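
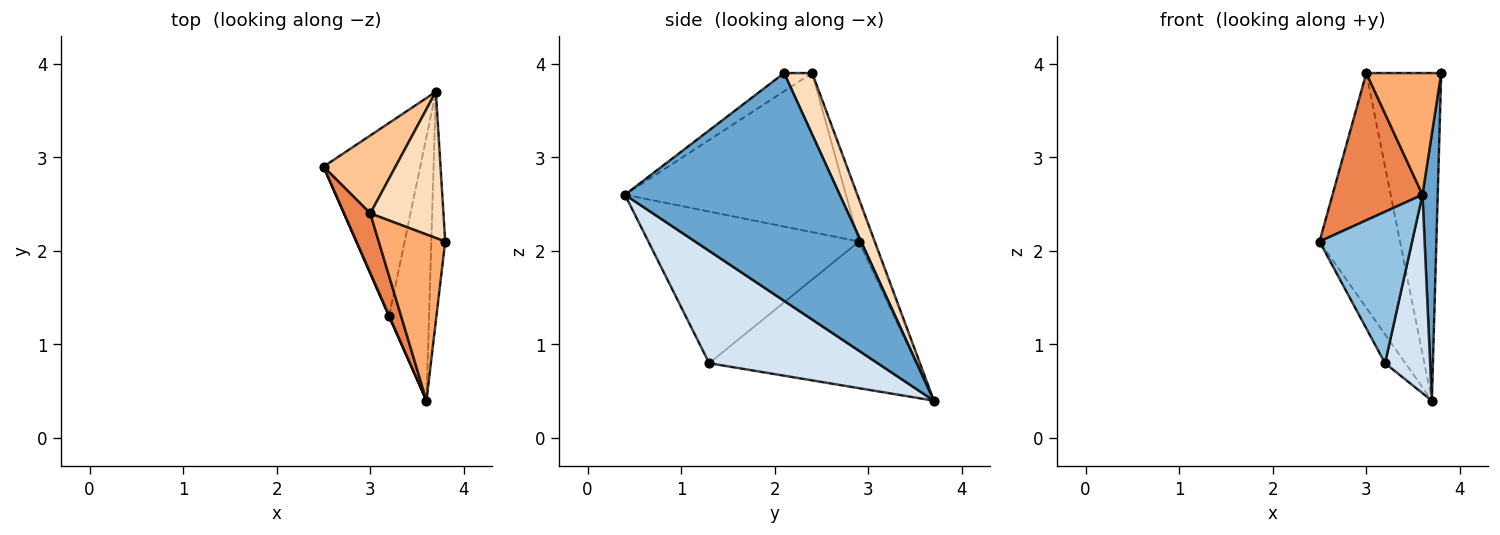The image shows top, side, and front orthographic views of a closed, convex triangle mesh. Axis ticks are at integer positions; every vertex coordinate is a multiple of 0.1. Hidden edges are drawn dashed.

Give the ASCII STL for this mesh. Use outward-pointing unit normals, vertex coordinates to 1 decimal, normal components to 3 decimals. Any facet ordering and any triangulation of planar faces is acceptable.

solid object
 facet normal 0.996 -0.071 -0.061
  outer loop
   vertex 3.7 3.7 0.4
   vertex 3.8 2.1 3.9
   vertex 3.6 0.4 2.6
  endloop
 endfacet
 facet normal -0.915 -0.402 0.002
  outer loop
   vertex 3.2 1.3 0.8
   vertex 3.6 0.4 2.6
   vertex 2.5 2.9 2.1
  endloop
 endfacet
 facet normal -0.832 0.082 -0.549
  outer loop
   vertex 3.2 1.3 0.8
   vertex 2.5 2.9 2.1
   vertex 3.7 3.7 0.4
  endloop
 endfacet
 facet normal 0.913 -0.245 -0.325
  outer loop
   vertex 3.2 1.3 0.8
   vertex 3.7 3.7 0.4
   vertex 3.6 0.4 2.6
  endloop
 endfacet
 facet normal -0.916 -0.373 0.151
  outer loop
   vertex 3.0 2.4 3.9
   vertex 2.5 2.9 2.1
   vertex 3.6 0.4 2.6
  endloop
 endfacet
 facet normal -0.216 -0.577 0.788
  outer loop
   vertex 3.0 2.4 3.9
   vertex 3.6 0.4 2.6
   vertex 3.8 2.1 3.9
  endloop
 endfacet
 facet normal -0.183 0.933 0.310
  outer loop
   vertex 3.0 2.4 3.9
   vertex 3.7 3.7 0.4
   vertex 2.5 2.9 2.1
  endloop
 endfacet
 facet normal 0.324 0.864 0.386
  outer loop
   vertex 3.0 2.4 3.9
   vertex 3.8 2.1 3.9
   vertex 3.7 3.7 0.4
  endloop
 endfacet
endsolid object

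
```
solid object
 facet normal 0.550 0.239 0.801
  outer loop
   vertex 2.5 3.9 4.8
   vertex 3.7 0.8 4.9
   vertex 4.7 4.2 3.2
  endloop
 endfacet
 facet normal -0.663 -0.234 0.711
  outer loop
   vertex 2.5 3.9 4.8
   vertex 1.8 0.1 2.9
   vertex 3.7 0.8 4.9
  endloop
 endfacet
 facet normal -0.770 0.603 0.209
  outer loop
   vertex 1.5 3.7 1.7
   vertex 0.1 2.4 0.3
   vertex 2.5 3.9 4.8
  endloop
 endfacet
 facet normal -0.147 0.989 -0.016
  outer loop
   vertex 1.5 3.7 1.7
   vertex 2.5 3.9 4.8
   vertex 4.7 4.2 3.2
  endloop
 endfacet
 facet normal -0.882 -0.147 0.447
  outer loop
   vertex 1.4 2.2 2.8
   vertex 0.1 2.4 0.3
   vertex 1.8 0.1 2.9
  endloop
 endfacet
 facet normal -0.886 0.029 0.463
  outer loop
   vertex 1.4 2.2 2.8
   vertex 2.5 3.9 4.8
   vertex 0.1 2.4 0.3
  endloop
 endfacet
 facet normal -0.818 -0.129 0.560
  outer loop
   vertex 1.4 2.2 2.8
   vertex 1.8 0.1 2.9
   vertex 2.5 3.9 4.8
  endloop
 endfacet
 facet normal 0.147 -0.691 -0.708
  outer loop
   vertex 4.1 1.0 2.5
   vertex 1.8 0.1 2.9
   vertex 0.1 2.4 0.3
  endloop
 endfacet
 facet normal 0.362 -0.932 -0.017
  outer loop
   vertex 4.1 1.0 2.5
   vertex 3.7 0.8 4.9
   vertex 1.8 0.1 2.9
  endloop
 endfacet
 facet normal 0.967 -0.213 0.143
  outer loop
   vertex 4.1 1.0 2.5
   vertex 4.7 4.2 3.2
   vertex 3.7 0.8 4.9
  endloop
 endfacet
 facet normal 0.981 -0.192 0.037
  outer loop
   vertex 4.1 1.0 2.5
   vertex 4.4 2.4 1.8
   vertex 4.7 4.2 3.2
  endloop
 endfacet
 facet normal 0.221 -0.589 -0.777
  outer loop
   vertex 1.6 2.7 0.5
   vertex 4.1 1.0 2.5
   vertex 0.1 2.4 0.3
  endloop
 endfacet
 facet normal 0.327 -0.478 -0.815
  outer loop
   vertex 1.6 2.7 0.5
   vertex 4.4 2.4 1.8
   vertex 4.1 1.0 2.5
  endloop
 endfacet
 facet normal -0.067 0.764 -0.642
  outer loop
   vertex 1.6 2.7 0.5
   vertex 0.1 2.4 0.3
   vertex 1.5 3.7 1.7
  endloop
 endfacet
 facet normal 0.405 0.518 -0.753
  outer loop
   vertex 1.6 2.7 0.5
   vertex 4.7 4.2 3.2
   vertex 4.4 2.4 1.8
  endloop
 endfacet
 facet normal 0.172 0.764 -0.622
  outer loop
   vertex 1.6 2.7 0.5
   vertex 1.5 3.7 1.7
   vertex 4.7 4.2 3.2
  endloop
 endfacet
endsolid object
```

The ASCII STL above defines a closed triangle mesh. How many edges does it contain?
24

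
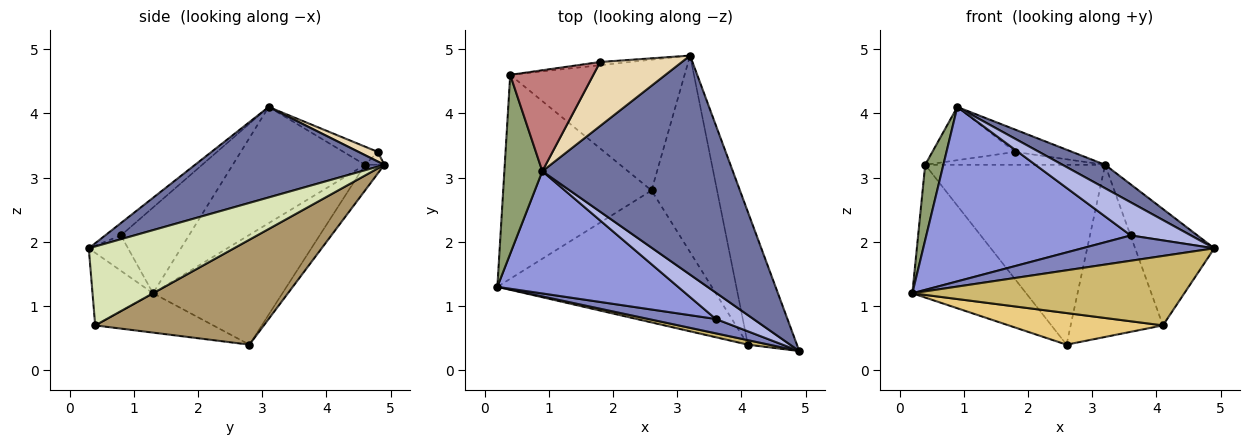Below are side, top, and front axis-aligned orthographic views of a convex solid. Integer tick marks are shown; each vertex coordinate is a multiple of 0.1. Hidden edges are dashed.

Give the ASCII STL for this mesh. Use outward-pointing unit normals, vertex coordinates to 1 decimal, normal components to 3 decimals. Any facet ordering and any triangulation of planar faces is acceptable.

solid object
 facet normal 0.427 -0.096 0.899
  outer loop
   vertex 0.9 3.1 4.1
   vertex 4.9 0.3 1.9
   vertex 3.2 4.9 3.2
  endloop
 endfacet
 facet normal -0.250 -0.842 0.478
  outer loop
   vertex 3.6 0.8 2.1
   vertex 0.2 1.3 1.2
   vertex 4.9 0.3 1.9
  endloop
 endfacet
 facet normal -0.263 -0.790 0.554
  outer loop
   vertex 3.6 0.8 2.1
   vertex 0.9 3.1 4.1
   vertex 0.2 1.3 1.2
  endloop
 endfacet
 facet normal -0.201 -0.766 0.610
  outer loop
   vertex 3.6 0.8 2.1
   vertex 4.9 0.3 1.9
   vertex 0.9 3.1 4.1
  endloop
 endfacet
 facet normal -0.943 -0.129 0.308
  outer loop
   vertex 0.4 4.6 3.2
   vertex 0.2 1.3 1.2
   vertex 0.9 3.1 4.1
  endloop
 endfacet
 facet normal -0.527 0.464 -0.712
  outer loop
   vertex 0.4 4.6 3.2
   vertex 2.6 2.8 0.4
   vertex 0.2 1.3 1.2
  endloop
 endfacet
 facet normal -0.086 0.806 -0.586
  outer loop
   vertex 0.4 4.6 3.2
   vertex 3.2 4.9 3.2
   vertex 2.6 2.8 0.4
  endloop
 endfacet
 facet normal 0.771 0.420 -0.479
  outer loop
   vertex 4.1 0.4 0.7
   vertex 3.2 4.9 3.2
   vertex 4.9 0.3 1.9
  endloop
 endfacet
 facet normal 0.769 0.421 -0.481
  outer loop
   vertex 4.1 0.4 0.7
   vertex 2.6 2.8 0.4
   vertex 3.2 4.9 3.2
  endloop
 endfacet
 facet normal -0.217 -0.974 0.063
  outer loop
   vertex 4.1 0.4 0.7
   vertex 4.9 0.3 1.9
   vertex 0.2 1.3 1.2
  endloop
 endfacet
 facet normal -0.176 -0.229 -0.957
  outer loop
   vertex 4.1 0.4 0.7
   vertex 0.2 1.3 1.2
   vertex 2.6 2.8 0.4
  endloop
 endfacet
 facet normal 0.111 0.328 0.938
  outer loop
   vertex 1.8 4.8 3.4
   vertex 0.9 3.1 4.1
   vertex 3.2 4.9 3.2
  endloop
 endfacet
 facet normal -0.103 0.965 -0.241
  outer loop
   vertex 1.8 4.8 3.4
   vertex 3.2 4.9 3.2
   vertex 0.4 4.6 3.2
  endloop
 endfacet
 facet normal -0.189 0.458 0.869
  outer loop
   vertex 1.8 4.8 3.4
   vertex 0.4 4.6 3.2
   vertex 0.9 3.1 4.1
  endloop
 endfacet
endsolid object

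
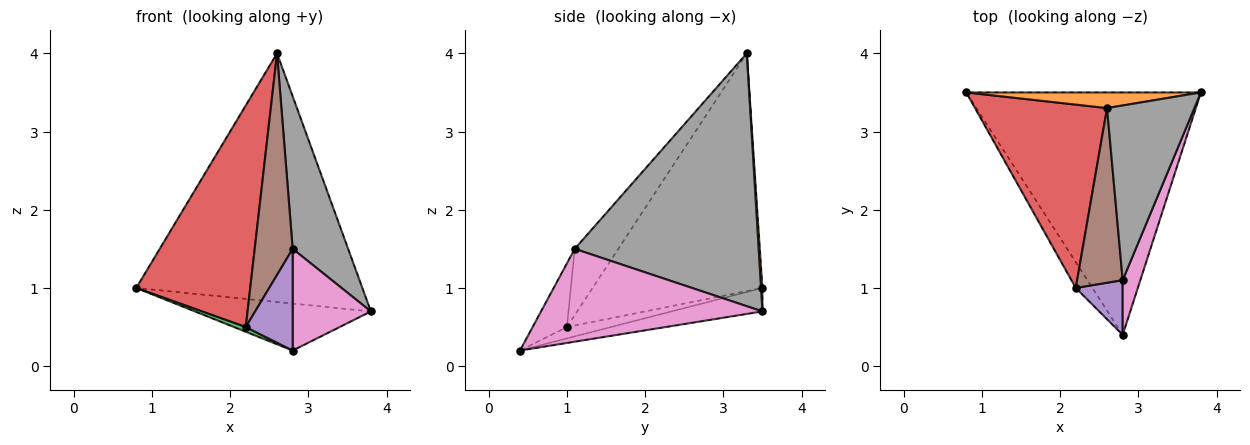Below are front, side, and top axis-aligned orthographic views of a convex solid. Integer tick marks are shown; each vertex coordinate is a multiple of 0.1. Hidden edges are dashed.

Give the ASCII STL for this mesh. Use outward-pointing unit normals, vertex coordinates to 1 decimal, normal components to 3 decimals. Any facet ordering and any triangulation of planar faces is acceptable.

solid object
 facet normal -0.098 0.189 -0.977
  outer loop
   vertex 2.8 0.4 0.2
   vertex 0.8 3.5 1.0
   vertex 3.8 3.5 0.7
  endloop
 endfacet
 facet normal 0.006 0.998 0.063
  outer loop
   vertex 2.6 3.3 4.0
   vertex 3.8 3.5 0.7
   vertex 0.8 3.5 1.0
  endloop
 endfacet
 facet normal -0.557 -0.149 -0.817
  outer loop
   vertex 2.2 1.0 0.5
   vertex 0.8 3.5 1.0
   vertex 2.8 0.4 0.2
  endloop
 endfacet
 facet normal -0.754 -0.506 0.419
  outer loop
   vertex 2.2 1.0 0.5
   vertex 2.6 3.3 4.0
   vertex 0.8 3.5 1.0
  endloop
 endfacet
 facet normal -0.541 -0.740 0.399
  outer loop
   vertex 2.8 1.1 1.5
   vertex 2.2 1.0 0.5
   vertex 2.8 0.4 0.2
  endloop
 endfacet
 facet normal -0.669 -0.584 0.460
  outer loop
   vertex 2.8 1.1 1.5
   vertex 2.6 3.3 4.0
   vertex 2.2 1.0 0.5
  endloop
 endfacet
 facet normal 0.928 -0.328 0.177
  outer loop
   vertex 2.8 1.1 1.5
   vertex 2.8 0.4 0.2
   vertex 3.8 3.5 0.7
  endloop
 endfacet
 facet normal 0.909 -0.274 0.314
  outer loop
   vertex 2.8 1.1 1.5
   vertex 3.8 3.5 0.7
   vertex 2.6 3.3 4.0
  endloop
 endfacet
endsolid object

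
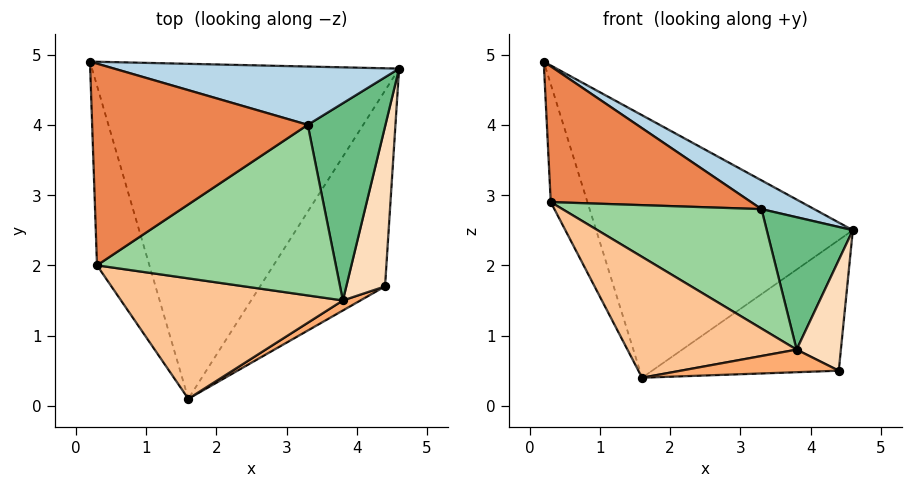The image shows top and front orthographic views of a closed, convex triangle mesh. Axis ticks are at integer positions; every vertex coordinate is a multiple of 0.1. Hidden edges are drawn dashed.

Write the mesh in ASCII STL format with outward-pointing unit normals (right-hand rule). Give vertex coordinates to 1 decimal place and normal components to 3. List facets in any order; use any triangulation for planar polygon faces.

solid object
 facet normal -0.384 0.570 -0.727
  outer loop
   vertex 1.6 0.1 0.4
   vertex 0.2 4.9 4.9
   vertex 4.6 4.8 2.5
  endloop
 endfacet
 facet normal -0.276 0.534 -0.799
  outer loop
   vertex 4.4 1.7 0.5
   vertex 1.6 0.1 0.4
   vertex 4.6 4.8 2.5
  endloop
 endfacet
 facet normal 0.432 -0.399 0.809
  outer loop
   vertex 3.3 4.0 2.8
   vertex 4.6 4.8 2.5
   vertex 0.2 4.9 4.9
  endloop
 endfacet
 facet normal -0.627 0.427 -0.651
  outer loop
   vertex 0.3 2.0 2.9
   vertex 0.2 4.9 4.9
   vertex 1.6 0.1 0.4
  endloop
 endfacet
 facet normal 0.371 -0.518 0.770
  outer loop
   vertex 0.3 2.0 2.9
   vertex 3.3 4.0 2.8
   vertex 0.2 4.9 4.9
  endloop
 endfacet
 facet normal 0.453 -0.815 0.362
  outer loop
   vertex 3.8 1.5 0.8
   vertex 1.6 0.1 0.4
   vertex 4.4 1.7 0.5
  endloop
 endfacet
 facet normal 0.307 -0.674 0.672
  outer loop
   vertex 3.8 1.5 0.8
   vertex 0.3 2.0 2.9
   vertex 1.6 0.1 0.4
  endloop
 endfacet
 facet normal 0.515 -0.488 0.705
  outer loop
   vertex 3.8 1.5 0.8
   vertex 4.4 1.7 0.5
   vertex 4.6 4.8 2.5
  endloop
 endfacet
 facet normal 0.471 -0.492 0.732
  outer loop
   vertex 3.8 1.5 0.8
   vertex 4.6 4.8 2.5
   vertex 3.3 4.0 2.8
  endloop
 endfacet
 facet normal 0.379 -0.531 0.758
  outer loop
   vertex 3.8 1.5 0.8
   vertex 3.3 4.0 2.8
   vertex 0.3 2.0 2.9
  endloop
 endfacet
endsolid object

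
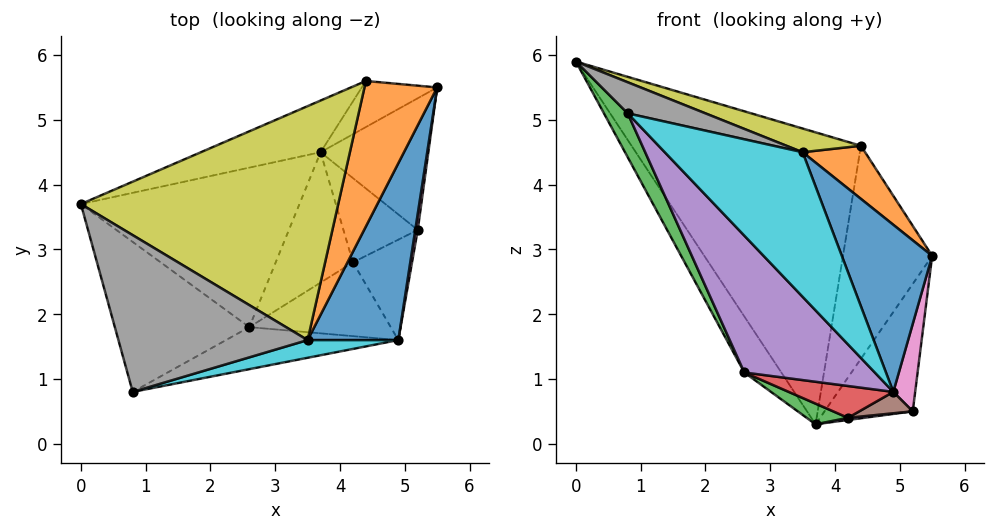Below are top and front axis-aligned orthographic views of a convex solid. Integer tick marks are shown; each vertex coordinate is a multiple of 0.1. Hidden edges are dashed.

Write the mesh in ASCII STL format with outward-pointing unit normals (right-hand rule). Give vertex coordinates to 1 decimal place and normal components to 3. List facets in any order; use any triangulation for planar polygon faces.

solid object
 facet normal -0.430 0.889 -0.157
  outer loop
   vertex 4.4 5.6 4.6
   vertex 3.7 4.5 0.3
   vertex 0.0 3.7 5.9
  endloop
 endfacet
 facet normal -0.231 0.951 -0.206
  outer loop
   vertex 4.4 5.6 4.6
   vertex 5.5 5.5 2.9
   vertex 3.7 4.5 0.3
  endloop
 endfacet
 facet normal -0.892 -0.127 -0.433
  outer loop
   vertex 2.6 1.8 1.1
   vertex 0.8 0.8 5.1
   vertex 0.0 3.7 5.9
  endloop
 endfacet
 facet normal -0.832 0.184 -0.523
  outer loop
   vertex 2.6 1.8 1.1
   vertex 0.0 3.7 5.9
   vertex 3.7 4.5 0.3
  endloop
 endfacet
 facet normal -0.121 -0.949 -0.291
  outer loop
   vertex 2.6 1.8 1.1
   vertex 4.9 1.6 0.8
   vertex 0.8 0.8 5.1
  endloop
 endfacet
 facet normal 0.546 0.582 -0.602
  outer loop
   vertex 5.2 3.3 0.5
   vertex 3.7 4.5 0.3
   vertex 5.5 5.5 2.9
  endloop
 endfacet
 facet normal 0.985 -0.168 0.031
  outer loop
   vertex 5.2 3.3 0.5
   vertex 5.5 5.5 2.9
   vertex 4.9 1.6 0.8
  endloop
 endfacet
 facet normal 0.266 -0.188 0.946
  outer loop
   vertex 3.5 1.6 4.5
   vertex 0.0 3.7 5.9
   vertex 0.8 0.8 5.1
  endloop
 endfacet
 facet normal 0.320 -0.096 0.943
  outer loop
   vertex 3.5 1.6 4.5
   vertex 4.4 5.6 4.6
   vertex 0.0 3.7 5.9
  endloop
 endfacet
 facet normal 0.306 -0.945 0.116
  outer loop
   vertex 3.5 1.6 4.5
   vertex 0.8 0.8 5.1
   vertex 4.9 1.6 0.8
  endloop
 endfacet
 facet normal 0.887 -0.317 0.336
  outer loop
   vertex 3.5 1.6 4.5
   vertex 4.9 1.6 0.8
   vertex 5.5 5.5 2.9
  endloop
 endfacet
 facet normal 0.818 -0.197 0.541
  outer loop
   vertex 3.5 1.6 4.5
   vertex 5.5 5.5 2.9
   vertex 4.4 5.6 4.6
  endloop
 endfacet
 facet normal -0.317 -0.148 -0.937
  outer loop
   vertex 4.2 2.8 0.4
   vertex 2.6 1.8 1.1
   vertex 3.7 4.5 0.3
  endloop
 endfacet
 facet normal -0.152 -0.391 -0.908
  outer loop
   vertex 4.2 2.8 0.4
   vertex 4.9 1.6 0.8
   vertex 2.6 1.8 1.1
  endloop
 endfacet
 facet normal 0.112 -0.025 -0.993
  outer loop
   vertex 4.2 2.8 0.4
   vertex 3.7 4.5 0.3
   vertex 5.2 3.3 0.5
  endloop
 endfacet
 facet normal 0.198 -0.204 -0.959
  outer loop
   vertex 4.2 2.8 0.4
   vertex 5.2 3.3 0.5
   vertex 4.9 1.6 0.8
  endloop
 endfacet
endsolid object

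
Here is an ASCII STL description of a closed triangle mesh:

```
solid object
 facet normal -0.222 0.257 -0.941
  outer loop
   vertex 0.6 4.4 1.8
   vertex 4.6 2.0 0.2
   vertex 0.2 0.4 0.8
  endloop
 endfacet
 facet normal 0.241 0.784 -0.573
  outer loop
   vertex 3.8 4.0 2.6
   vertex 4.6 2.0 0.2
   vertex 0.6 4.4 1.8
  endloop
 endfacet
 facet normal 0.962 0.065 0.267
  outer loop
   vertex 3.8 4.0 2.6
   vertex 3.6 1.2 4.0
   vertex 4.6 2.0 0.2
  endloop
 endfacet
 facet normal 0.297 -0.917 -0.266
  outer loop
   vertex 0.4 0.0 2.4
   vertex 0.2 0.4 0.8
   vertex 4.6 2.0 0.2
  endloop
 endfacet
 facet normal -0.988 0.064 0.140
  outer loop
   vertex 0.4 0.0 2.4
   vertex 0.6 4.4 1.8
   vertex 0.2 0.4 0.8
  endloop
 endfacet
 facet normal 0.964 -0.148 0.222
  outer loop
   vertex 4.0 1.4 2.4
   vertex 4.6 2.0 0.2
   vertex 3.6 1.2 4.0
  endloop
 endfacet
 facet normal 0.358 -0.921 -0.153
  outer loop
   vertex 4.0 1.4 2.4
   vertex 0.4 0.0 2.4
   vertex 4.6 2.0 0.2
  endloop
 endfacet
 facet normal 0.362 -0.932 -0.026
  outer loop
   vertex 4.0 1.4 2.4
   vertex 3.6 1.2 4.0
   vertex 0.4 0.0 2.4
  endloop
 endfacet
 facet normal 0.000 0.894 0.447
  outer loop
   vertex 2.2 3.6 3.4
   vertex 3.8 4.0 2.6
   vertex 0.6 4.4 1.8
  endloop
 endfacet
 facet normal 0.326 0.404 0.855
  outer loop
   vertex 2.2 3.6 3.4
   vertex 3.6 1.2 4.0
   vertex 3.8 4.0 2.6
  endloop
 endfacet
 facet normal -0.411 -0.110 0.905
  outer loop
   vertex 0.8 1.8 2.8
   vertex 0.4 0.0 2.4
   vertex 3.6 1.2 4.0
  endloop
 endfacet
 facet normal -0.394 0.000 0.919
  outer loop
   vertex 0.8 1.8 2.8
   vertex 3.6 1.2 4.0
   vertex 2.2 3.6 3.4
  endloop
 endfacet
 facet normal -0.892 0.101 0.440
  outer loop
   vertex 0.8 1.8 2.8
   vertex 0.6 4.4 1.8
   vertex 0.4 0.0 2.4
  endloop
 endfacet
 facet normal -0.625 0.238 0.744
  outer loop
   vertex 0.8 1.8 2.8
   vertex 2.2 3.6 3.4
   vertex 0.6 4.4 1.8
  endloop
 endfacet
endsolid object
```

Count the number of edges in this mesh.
21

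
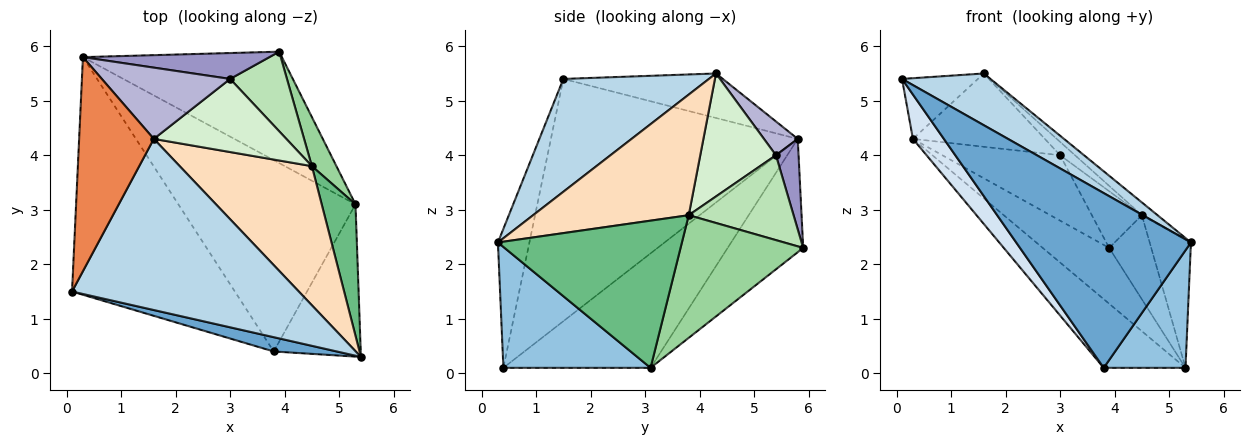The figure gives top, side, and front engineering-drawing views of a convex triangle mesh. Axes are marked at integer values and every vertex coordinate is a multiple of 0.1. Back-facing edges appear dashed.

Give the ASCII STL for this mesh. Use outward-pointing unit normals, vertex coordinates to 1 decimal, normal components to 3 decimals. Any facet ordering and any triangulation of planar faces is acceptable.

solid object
 facet normal -0.177 -0.981 0.080
  outer loop
   vertex 3.8 0.4 0.1
   vertex 5.4 0.3 2.4
   vertex 0.1 1.5 5.4
  endloop
 endfacet
 facet normal 0.740 -0.411 -0.533
  outer loop
   vertex 5.3 3.1 0.1
   vertex 5.4 0.3 2.4
   vertex 3.8 0.4 0.1
  endloop
 endfacet
 facet normal 0.430 -0.261 0.864
  outer loop
   vertex 1.6 4.3 5.5
   vertex 0.1 1.5 5.4
   vertex 5.4 0.3 2.4
  endloop
 endfacet
 facet normal -0.826 -0.104 -0.555
  outer loop
   vertex 0.3 5.8 4.3
   vertex 3.8 0.4 0.1
   vertex 0.1 1.5 5.4
  endloop
 endfacet
 facet normal -0.497 0.237 0.835
  outer loop
   vertex 0.3 5.8 4.3
   vertex 0.1 1.5 5.4
   vertex 1.6 4.3 5.5
  endloop
 endfacet
 facet normal -0.454 0.399 -0.797
  outer loop
   vertex 0.3 5.8 4.3
   vertex 3.9 5.9 2.3
   vertex 5.3 3.1 0.1
  endloop
 endfacet
 facet normal -0.520 0.289 -0.804
  outer loop
   vertex 0.3 5.8 4.3
   vertex 5.3 3.1 0.1
   vertex 3.8 0.4 0.1
  endloop
 endfacet
 facet normal 0.672 0.068 0.737
  outer loop
   vertex 4.5 3.8 2.9
   vertex 1.6 4.3 5.5
   vertex 5.4 0.3 2.4
  endloop
 endfacet
 facet normal 0.952 0.214 0.219
  outer loop
   vertex 4.5 3.8 2.9
   vertex 5.4 0.3 2.4
   vertex 5.3 3.1 0.1
  endloop
 endfacet
 facet normal 0.929 0.319 0.186
  outer loop
   vertex 4.5 3.8 2.9
   vertex 5.3 3.1 0.1
   vertex 3.9 5.9 2.3
  endloop
 endfacet
 facet normal 0.772 0.368 0.517
  outer loop
   vertex 3.0 5.4 4.0
   vertex 4.5 3.8 2.9
   vertex 3.9 5.9 2.3
  endloop
 endfacet
 facet normal 0.674 0.133 0.727
  outer loop
   vertex 3.0 5.4 4.0
   vertex 1.6 4.3 5.5
   vertex 4.5 3.8 2.9
  endloop
 endfacet
 facet normal 0.176 0.915 0.362
  outer loop
   vertex 3.0 5.4 4.0
   vertex 3.9 5.9 2.3
   vertex 0.3 5.8 4.3
  endloop
 endfacet
 facet normal 0.181 0.705 0.686
  outer loop
   vertex 3.0 5.4 4.0
   vertex 0.3 5.8 4.3
   vertex 1.6 4.3 5.5
  endloop
 endfacet
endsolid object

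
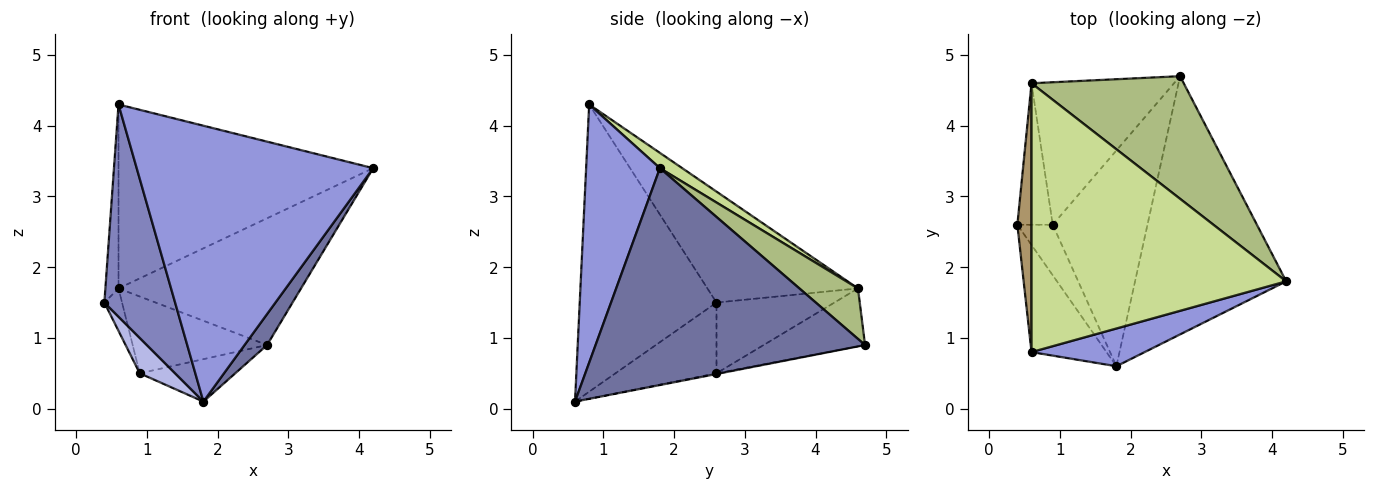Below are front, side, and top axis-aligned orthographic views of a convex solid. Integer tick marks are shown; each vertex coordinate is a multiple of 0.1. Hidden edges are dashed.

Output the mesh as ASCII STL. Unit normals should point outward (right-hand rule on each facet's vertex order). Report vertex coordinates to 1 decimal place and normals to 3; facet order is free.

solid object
 facet normal 0.819 -0.068 -0.570
  outer loop
   vertex 1.8 0.6 0.1
   vertex 2.7 4.7 0.9
   vertex 4.2 1.8 3.4
  endloop
 endfacet
 facet normal -0.865 -0.448 -0.226
  outer loop
   vertex 0.6 0.8 4.3
   vertex 0.4 2.6 1.5
   vertex 1.8 0.6 0.1
  endloop
 endfacet
 facet normal 0.295 -0.947 0.129
  outer loop
   vertex 0.6 0.8 4.3
   vertex 1.8 0.6 0.1
   vertex 4.2 1.8 3.4
  endloop
 endfacet
 facet normal -0.854 -0.299 -0.427
  outer loop
   vertex 0.9 2.6 0.5
   vertex 1.8 0.6 0.1
   vertex 0.4 2.6 1.5
  endloop
 endfacet
 facet normal -0.007 0.193 -0.981
  outer loop
   vertex 0.9 2.6 0.5
   vertex 2.7 4.7 0.9
   vertex 1.8 0.6 0.1
  endloop
 endfacet
 facet normal 0.225 0.700 0.678
  outer loop
   vertex 0.6 4.6 1.7
   vertex 4.2 1.8 3.4
   vertex 2.7 4.7 0.9
  endloop
 endfacet
 facet normal 0.049 0.564 0.824
  outer loop
   vertex 0.6 4.6 1.7
   vertex 0.6 0.8 4.3
   vertex 4.2 1.8 3.4
  endloop
 endfacet
 facet normal -0.337 0.447 -0.829
  outer loop
   vertex 0.6 4.6 1.7
   vertex 2.7 4.7 0.9
   vertex 0.9 2.6 0.5
  endloop
 endfacet
 facet normal -0.988 0.086 0.126
  outer loop
   vertex 0.6 4.6 1.7
   vertex 0.4 2.6 1.5
   vertex 0.6 0.8 4.3
  endloop
 endfacet
 facet normal -0.886 0.133 -0.443
  outer loop
   vertex 0.6 4.6 1.7
   vertex 0.9 2.6 0.5
   vertex 0.4 2.6 1.5
  endloop
 endfacet
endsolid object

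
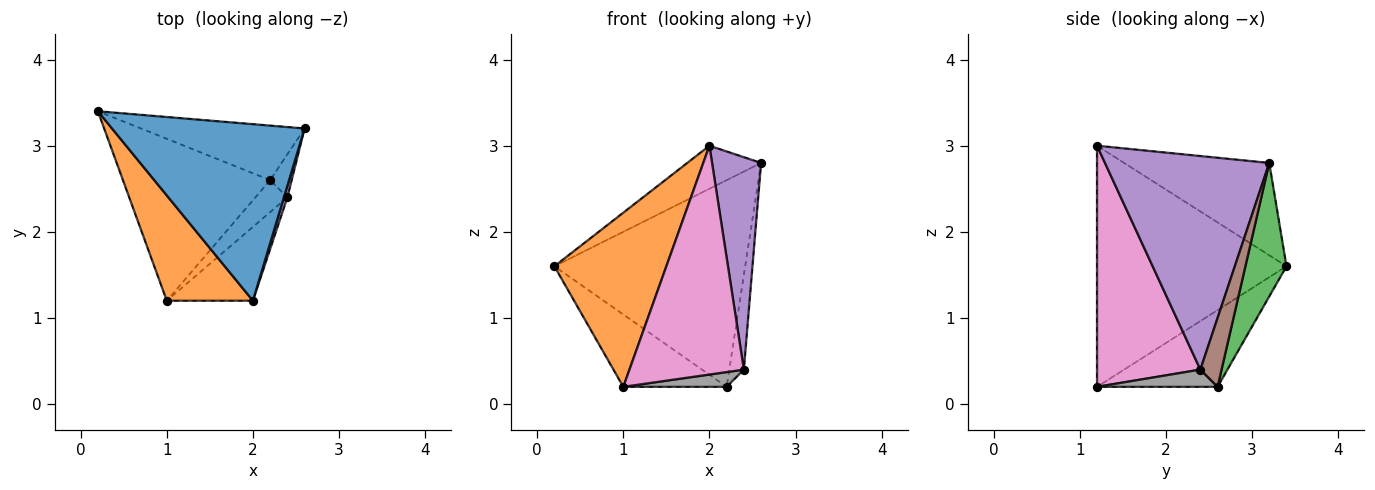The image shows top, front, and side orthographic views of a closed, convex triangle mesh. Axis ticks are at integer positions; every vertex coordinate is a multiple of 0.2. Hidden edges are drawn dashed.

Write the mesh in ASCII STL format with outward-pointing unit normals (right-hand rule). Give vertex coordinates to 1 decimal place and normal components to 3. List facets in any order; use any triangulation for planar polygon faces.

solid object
 facet normal -0.422 0.215 0.881
  outer loop
   vertex 2.0 1.2 3.0
   vertex 2.6 3.2 2.8
   vertex 0.2 3.4 1.6
  endloop
 endfacet
 facet normal -0.823 -0.486 0.294
  outer loop
   vertex 2.0 1.2 3.0
   vertex 0.2 3.4 1.6
   vertex 1.0 1.2 0.2
  endloop
 endfacet
 facet normal 0.204 0.947 -0.250
  outer loop
   vertex 2.2 2.6 0.2
   vertex 0.2 3.4 1.6
   vertex 2.6 3.2 2.8
  endloop
 endfacet
 facet normal -0.430 0.368 -0.824
  outer loop
   vertex 2.2 2.6 0.2
   vertex 1.0 1.2 0.2
   vertex 0.2 3.4 1.6
  endloop
 endfacet
 facet normal 0.958 -0.286 0.015
  outer loop
   vertex 2.4 2.4 0.4
   vertex 2.6 3.2 2.8
   vertex 2.0 1.2 3.0
  endloop
 endfacet
 facet normal 0.798 0.549 -0.249
  outer loop
   vertex 2.4 2.4 0.4
   vertex 2.2 2.6 0.2
   vertex 2.6 3.2 2.8
  endloop
 endfacet
 facet normal 0.652 -0.722 -0.233
  outer loop
   vertex 2.4 2.4 0.4
   vertex 2.0 1.2 3.0
   vertex 1.0 1.2 0.2
  endloop
 endfacet
 facet normal 0.439 -0.376 -0.816
  outer loop
   vertex 2.4 2.4 0.4
   vertex 1.0 1.2 0.2
   vertex 2.2 2.6 0.2
  endloop
 endfacet
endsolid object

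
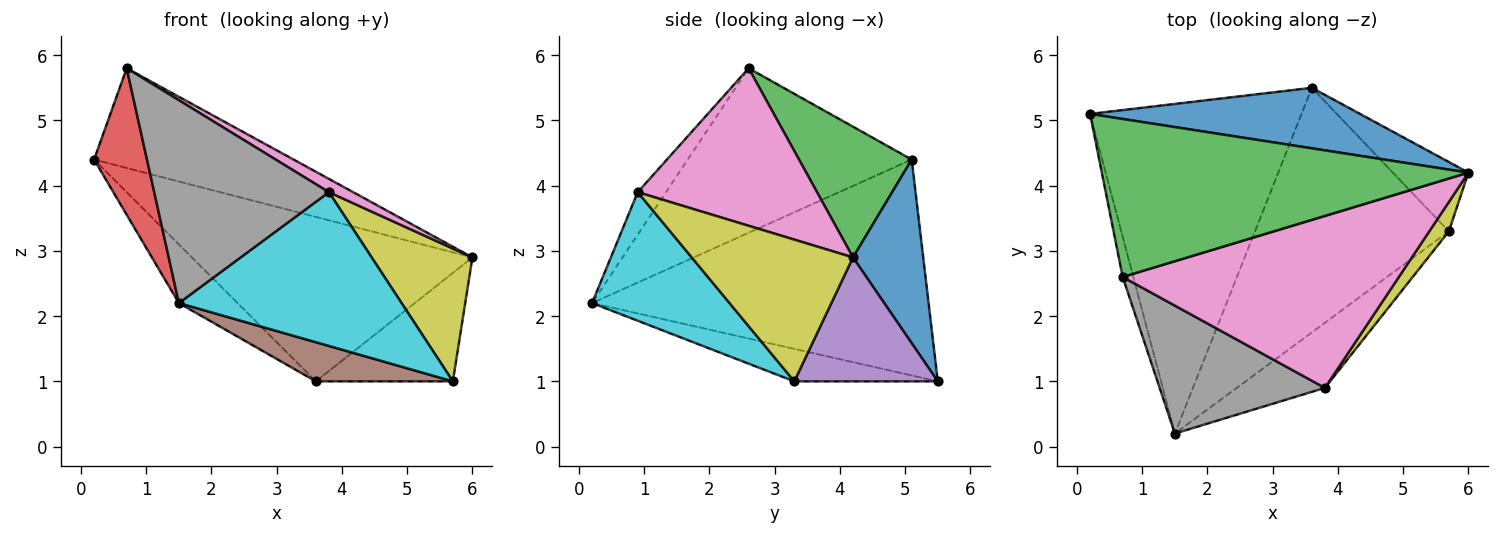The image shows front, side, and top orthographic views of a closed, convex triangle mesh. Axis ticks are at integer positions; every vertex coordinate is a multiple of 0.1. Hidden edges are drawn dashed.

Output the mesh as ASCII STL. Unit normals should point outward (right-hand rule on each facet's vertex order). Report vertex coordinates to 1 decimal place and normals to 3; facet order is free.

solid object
 facet normal 0.229 0.914 0.336
  outer loop
   vertex 3.6 5.5 1.0
   vertex 0.2 5.1 4.4
   vertex 6.0 4.2 2.9
  endloop
 endfacet
 facet normal -0.709 0.124 -0.694
  outer loop
   vertex 3.6 5.5 1.0
   vertex 1.5 0.2 2.2
   vertex 0.2 5.1 4.4
  endloop
 endfacet
 facet normal 0.289 0.511 0.810
  outer loop
   vertex 0.7 2.6 5.8
   vertex 6.0 4.2 2.9
   vertex 0.2 5.1 4.4
  endloop
 endfacet
 facet normal -0.971 -0.229 -0.063
  outer loop
   vertex 0.7 2.6 5.8
   vertex 0.2 5.1 4.4
   vertex 1.5 0.2 2.2
  endloop
 endfacet
 facet normal 0.662 0.632 -0.404
  outer loop
   vertex 5.7 3.3 1.0
   vertex 3.6 5.5 1.0
   vertex 6.0 4.2 2.9
  endloop
 endfacet
 facet normal -0.163 -0.156 -0.974
  outer loop
   vertex 5.7 3.3 1.0
   vertex 1.5 0.2 2.2
   vertex 3.6 5.5 1.0
  endloop
 endfacet
 facet normal 0.494 -0.067 0.867
  outer loop
   vertex 3.8 0.9 3.9
   vertex 6.0 4.2 2.9
   vertex 0.7 2.6 5.8
  endloop
 endfacet
 facet normal -0.136 -0.838 0.529
  outer loop
   vertex 3.8 0.9 3.9
   vertex 0.7 2.6 5.8
   vertex 1.5 0.2 2.2
  endloop
 endfacet
 facet normal 0.842 -0.526 0.116
  outer loop
   vertex 3.8 0.9 3.9
   vertex 5.7 3.3 1.0
   vertex 6.0 4.2 2.9
  endloop
 endfacet
 facet normal 0.494 -0.801 -0.339
  outer loop
   vertex 3.8 0.9 3.9
   vertex 1.5 0.2 2.2
   vertex 5.7 3.3 1.0
  endloop
 endfacet
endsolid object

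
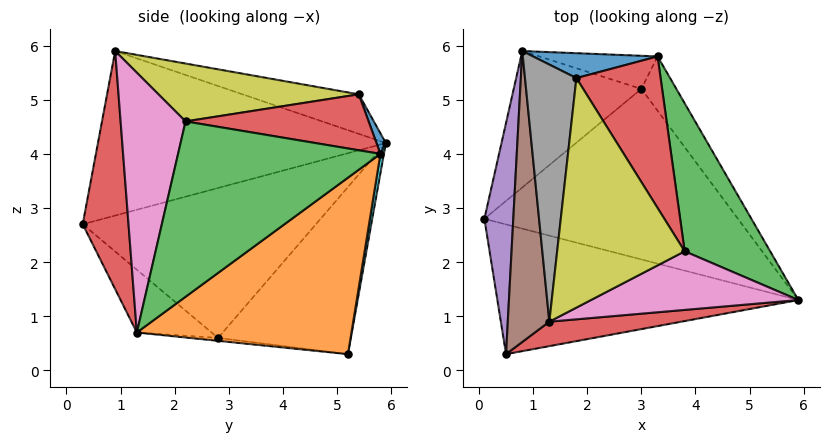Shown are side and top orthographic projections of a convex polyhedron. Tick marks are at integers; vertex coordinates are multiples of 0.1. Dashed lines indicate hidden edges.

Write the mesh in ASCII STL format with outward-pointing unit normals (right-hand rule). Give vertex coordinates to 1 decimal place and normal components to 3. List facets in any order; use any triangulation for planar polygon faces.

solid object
 facet normal -0.011 -0.110 -0.994
  outer loop
   vertex 3.0 5.2 0.3
   vertex 5.9 1.3 0.7
   vertex 0.1 2.8 0.6
  endloop
 endfacet
 facet normal -0.595 0.662 -0.455
  outer loop
   vertex 3.0 5.2 0.3
   vertex 0.1 2.8 0.6
   vertex 0.8 5.9 4.2
  endloop
 endfacet
 facet normal -0.155 -0.650 -0.744
  outer loop
   vertex 0.5 0.3 2.7
   vertex 0.1 2.8 0.6
   vertex 5.9 1.3 0.7
  endloop
 endfacet
 facet normal 0.225 -0.966 0.125
  outer loop
   vertex 0.5 0.3 2.7
   vertex 5.9 1.3 0.7
   vertex 1.3 0.9 5.9
  endloop
 endfacet
 facet normal -0.982 0.002 0.189
  outer loop
   vertex 0.5 0.3 2.7
   vertex 0.8 5.9 4.2
   vertex 0.1 2.8 0.6
  endloop
 endfacet
 facet normal -0.969 -0.014 0.245
  outer loop
   vertex 0.5 0.3 2.7
   vertex 1.3 0.9 5.9
   vertex 0.8 5.9 4.2
  endloop
 endfacet
 facet normal 0.587 -0.660 0.468
  outer loop
   vertex 3.8 2.2 4.6
   vertex 1.3 0.9 5.9
   vertex 5.9 1.3 0.7
  endloop
 endfacet
 facet normal -0.596 0.204 0.776
  outer loop
   vertex 1.8 5.4 5.1
   vertex 0.8 5.9 4.2
   vertex 1.3 0.9 5.9
  endloop
 endfacet
 facet normal 0.410 0.115 0.905
  outer loop
   vertex 1.8 5.4 5.1
   vertex 1.3 0.9 5.9
   vertex 3.8 2.2 4.6
  endloop
 endfacet
 facet normal 0.026 0.986 -0.162
  outer loop
   vertex 3.3 5.8 4.0
   vertex 3.0 5.2 0.3
   vertex 0.8 5.9 4.2
  endloop
 endfacet
 facet normal 0.070 0.903 0.424
  outer loop
   vertex 3.3 5.8 4.0
   vertex 0.8 5.9 4.2
   vertex 1.8 5.4 5.1
  endloop
 endfacet
 facet normal 0.800 0.579 -0.159
  outer loop
   vertex 3.3 5.8 4.0
   vertex 5.9 1.3 0.7
   vertex 3.0 5.2 0.3
  endloop
 endfacet
 facet normal 0.882 0.194 0.430
  outer loop
   vertex 3.3 5.8 4.0
   vertex 3.8 2.2 4.6
   vertex 5.9 1.3 0.7
  endloop
 endfacet
 facet normal 0.541 0.211 0.814
  outer loop
   vertex 3.3 5.8 4.0
   vertex 1.8 5.4 5.1
   vertex 3.8 2.2 4.6
  endloop
 endfacet
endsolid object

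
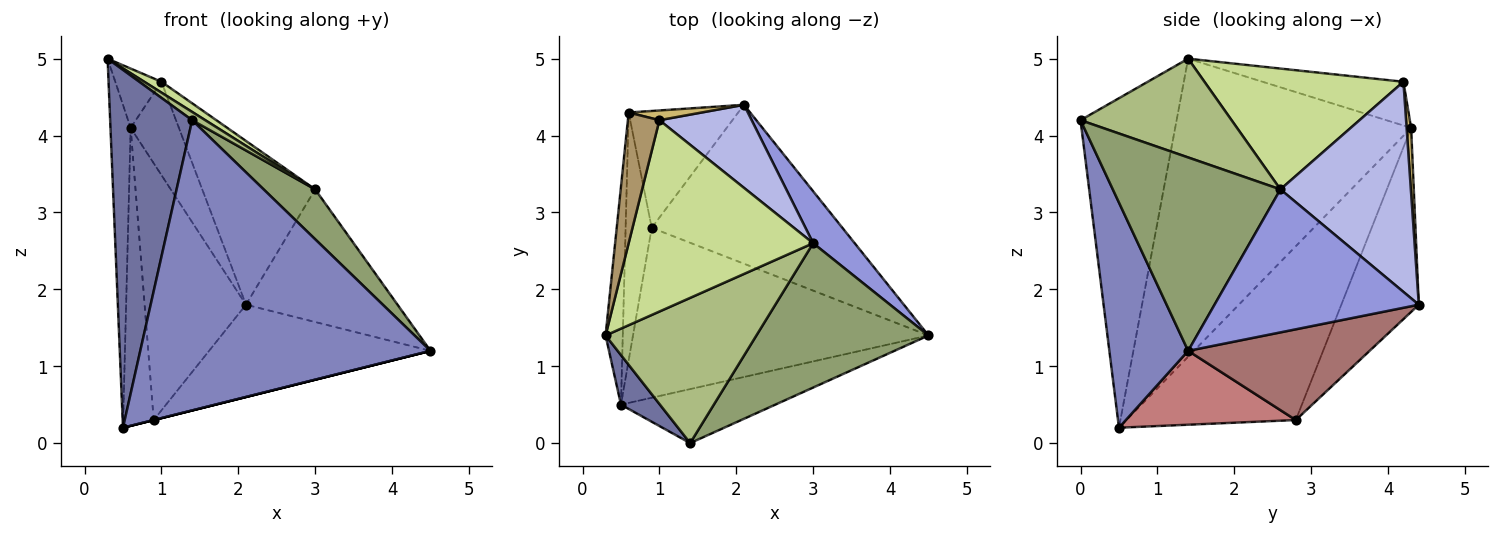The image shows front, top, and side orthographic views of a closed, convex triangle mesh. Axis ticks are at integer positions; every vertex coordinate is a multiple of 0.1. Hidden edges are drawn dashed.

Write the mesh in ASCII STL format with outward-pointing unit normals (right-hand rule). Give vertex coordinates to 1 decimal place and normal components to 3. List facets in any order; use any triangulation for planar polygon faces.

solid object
 facet normal -0.758 -0.647 0.090
  outer loop
   vertex 1.4 0.0 4.2
   vertex 0.3 1.4 5.0
   vertex 0.5 0.5 0.2
  endloop
 endfacet
 facet normal 0.258 -0.950 -0.177
  outer loop
   vertex 1.4 0.0 4.2
   vertex 0.5 0.5 0.2
   vertex 4.5 1.4 1.2
  endloop
 endfacet
 facet normal 0.782 0.580 0.227
  outer loop
   vertex 3.0 2.6 3.3
   vertex 4.5 1.4 1.2
   vertex 2.1 4.4 1.8
  endloop
 endfacet
 facet normal 0.718 0.621 0.315
  outer loop
   vertex 3.0 2.6 3.3
   vertex 2.1 4.4 1.8
   vertex 1.0 4.2 4.7
  endloop
 endfacet
 facet normal 0.728 -0.224 0.648
  outer loop
   vertex 3.0 2.6 3.3
   vertex 1.4 0.0 4.2
   vertex 4.5 1.4 1.2
  endloop
 endfacet
 facet normal 0.547 -0.048 0.836
  outer loop
   vertex 3.0 2.6 3.3
   vertex 0.3 1.4 5.0
   vertex 1.4 0.0 4.2
  endloop
 endfacet
 facet normal 0.547 -0.047 0.836
  outer loop
   vertex 3.0 2.6 3.3
   vertex 1.0 4.2 4.7
   vertex 0.3 1.4 5.0
  endloop
 endfacet
 facet normal -0.995 0.085 -0.057
  outer loop
   vertex 0.6 4.3 4.1
   vertex 0.5 0.5 0.2
   vertex 0.3 1.4 5.0
  endloop
 endfacet
 facet normal -0.784 0.257 0.565
  outer loop
   vertex 0.6 4.3 4.1
   vertex 0.3 1.4 5.0
   vertex 1.0 4.2 4.7
  endloop
 endfacet
 facet normal 0.093 0.990 0.103
  outer loop
   vertex 0.6 4.3 4.1
   vertex 1.0 4.2 4.7
   vertex 2.1 4.4 1.8
  endloop
 endfacet
 facet normal -0.571 0.747 -0.340
  outer loop
   vertex 0.9 2.8 0.3
   vertex 0.6 4.3 4.1
   vertex 2.1 4.4 1.8
  endloop
 endfacet
 facet normal -0.974 0.176 -0.146
  outer loop
   vertex 0.9 2.8 0.3
   vertex 0.5 0.5 0.2
   vertex 0.6 4.3 4.1
  endloop
 endfacet
 facet normal 0.381 0.464 -0.800
  outer loop
   vertex 0.9 2.8 0.3
   vertex 2.1 4.4 1.8
   vertex 4.5 1.4 1.2
  endloop
 endfacet
 facet normal 0.243 0.000 -0.970
  outer loop
   vertex 0.9 2.8 0.3
   vertex 4.5 1.4 1.2
   vertex 0.5 0.5 0.2
  endloop
 endfacet
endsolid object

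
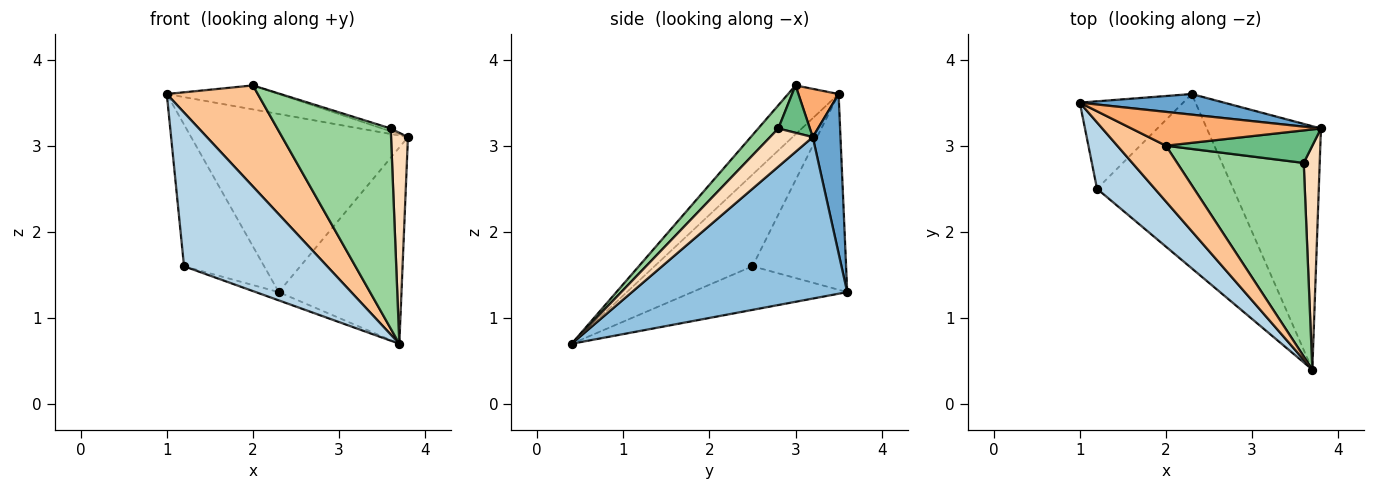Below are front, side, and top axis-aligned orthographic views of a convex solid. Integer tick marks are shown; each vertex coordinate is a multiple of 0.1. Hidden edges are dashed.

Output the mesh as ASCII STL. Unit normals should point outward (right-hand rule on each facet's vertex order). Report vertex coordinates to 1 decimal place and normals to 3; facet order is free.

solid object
 facet normal 0.126 0.985 0.114
  outer loop
   vertex 2.3 3.6 1.3
   vertex 1.0 3.5 3.6
   vertex 3.8 3.2 3.1
  endloop
 endfacet
 facet normal 0.740 0.422 -0.523
  outer loop
   vertex 2.3 3.6 1.3
   vertex 3.8 3.2 3.1
   vertex 3.7 0.4 0.7
  endloop
 endfacet
 facet normal -0.532 -0.777 0.335
  outer loop
   vertex 1.2 2.5 1.6
   vertex 3.7 0.4 0.7
   vertex 1.0 3.5 3.6
  endloop
 endfacet
 facet normal -0.705 0.604 -0.372
  outer loop
   vertex 1.2 2.5 1.6
   vertex 1.0 3.5 3.6
   vertex 2.3 3.6 1.3
  endloop
 endfacet
 facet normal -0.305 0.045 -0.951
  outer loop
   vertex 1.2 2.5 1.6
   vertex 2.3 3.6 1.3
   vertex 3.7 0.4 0.7
  endloop
 endfacet
 facet normal 0.203 0.566 0.799
  outer loop
   vertex 2.0 3.0 3.7
   vertex 3.8 3.2 3.1
   vertex 1.0 3.5 3.6
  endloop
 endfacet
 facet normal -0.437 -0.787 0.435
  outer loop
   vertex 2.0 3.0 3.7
   vertex 1.0 3.5 3.6
   vertex 3.7 0.4 0.7
  endloop
 endfacet
 facet normal 0.866 -0.342 0.363
  outer loop
   vertex 3.6 2.8 3.2
   vertex 3.7 0.4 0.7
   vertex 3.8 3.2 3.1
  endloop
 endfacet
 facet normal 0.307 0.084 0.948
  outer loop
   vertex 3.6 2.8 3.2
   vertex 3.8 3.2 3.1
   vertex 2.0 3.0 3.7
  endloop
 endfacet
 facet normal 0.126 -0.713 0.690
  outer loop
   vertex 3.6 2.8 3.2
   vertex 2.0 3.0 3.7
   vertex 3.7 0.4 0.7
  endloop
 endfacet
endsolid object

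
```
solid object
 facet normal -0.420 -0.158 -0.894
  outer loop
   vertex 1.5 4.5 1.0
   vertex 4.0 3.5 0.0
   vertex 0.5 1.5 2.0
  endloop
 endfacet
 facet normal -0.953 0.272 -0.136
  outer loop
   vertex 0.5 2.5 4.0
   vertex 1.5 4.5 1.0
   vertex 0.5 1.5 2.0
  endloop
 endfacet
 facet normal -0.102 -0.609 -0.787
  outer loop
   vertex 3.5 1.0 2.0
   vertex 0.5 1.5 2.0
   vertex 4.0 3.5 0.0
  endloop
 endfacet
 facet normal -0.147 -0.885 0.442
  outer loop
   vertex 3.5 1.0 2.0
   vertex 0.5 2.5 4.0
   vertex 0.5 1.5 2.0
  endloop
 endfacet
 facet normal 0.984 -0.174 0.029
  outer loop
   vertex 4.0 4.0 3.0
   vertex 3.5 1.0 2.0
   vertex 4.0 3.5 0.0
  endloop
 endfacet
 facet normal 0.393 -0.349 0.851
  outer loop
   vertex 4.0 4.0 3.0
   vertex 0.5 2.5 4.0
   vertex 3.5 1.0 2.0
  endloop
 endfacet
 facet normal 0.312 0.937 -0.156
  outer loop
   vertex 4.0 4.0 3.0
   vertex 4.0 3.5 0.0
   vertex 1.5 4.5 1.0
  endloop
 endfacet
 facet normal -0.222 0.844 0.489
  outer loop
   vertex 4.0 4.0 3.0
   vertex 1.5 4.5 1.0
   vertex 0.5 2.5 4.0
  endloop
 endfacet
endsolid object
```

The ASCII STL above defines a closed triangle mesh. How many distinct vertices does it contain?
6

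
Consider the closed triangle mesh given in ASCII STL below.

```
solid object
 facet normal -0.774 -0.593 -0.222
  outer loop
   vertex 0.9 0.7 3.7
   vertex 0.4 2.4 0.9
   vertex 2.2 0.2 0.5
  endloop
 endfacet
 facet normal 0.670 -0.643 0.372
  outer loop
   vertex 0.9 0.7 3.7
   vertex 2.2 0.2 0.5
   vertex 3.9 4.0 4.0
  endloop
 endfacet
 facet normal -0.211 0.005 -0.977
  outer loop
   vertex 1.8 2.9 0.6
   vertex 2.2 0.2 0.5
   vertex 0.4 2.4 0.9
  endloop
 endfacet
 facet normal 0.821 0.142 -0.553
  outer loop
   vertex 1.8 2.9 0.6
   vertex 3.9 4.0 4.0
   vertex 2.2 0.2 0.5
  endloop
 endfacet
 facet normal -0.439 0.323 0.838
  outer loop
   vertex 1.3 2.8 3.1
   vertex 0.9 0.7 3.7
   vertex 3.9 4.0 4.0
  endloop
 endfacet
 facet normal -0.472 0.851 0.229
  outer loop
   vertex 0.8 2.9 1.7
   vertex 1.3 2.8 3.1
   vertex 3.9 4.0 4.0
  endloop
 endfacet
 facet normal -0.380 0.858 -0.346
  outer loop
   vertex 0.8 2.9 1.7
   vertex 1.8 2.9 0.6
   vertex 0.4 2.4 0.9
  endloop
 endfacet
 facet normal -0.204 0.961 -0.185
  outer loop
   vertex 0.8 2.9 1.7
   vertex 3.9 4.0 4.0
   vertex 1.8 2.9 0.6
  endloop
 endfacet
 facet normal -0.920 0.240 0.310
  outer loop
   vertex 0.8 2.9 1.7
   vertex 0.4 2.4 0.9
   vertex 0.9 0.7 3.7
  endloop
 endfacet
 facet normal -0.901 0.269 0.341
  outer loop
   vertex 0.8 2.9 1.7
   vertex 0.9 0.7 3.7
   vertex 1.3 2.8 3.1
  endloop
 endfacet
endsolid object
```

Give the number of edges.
15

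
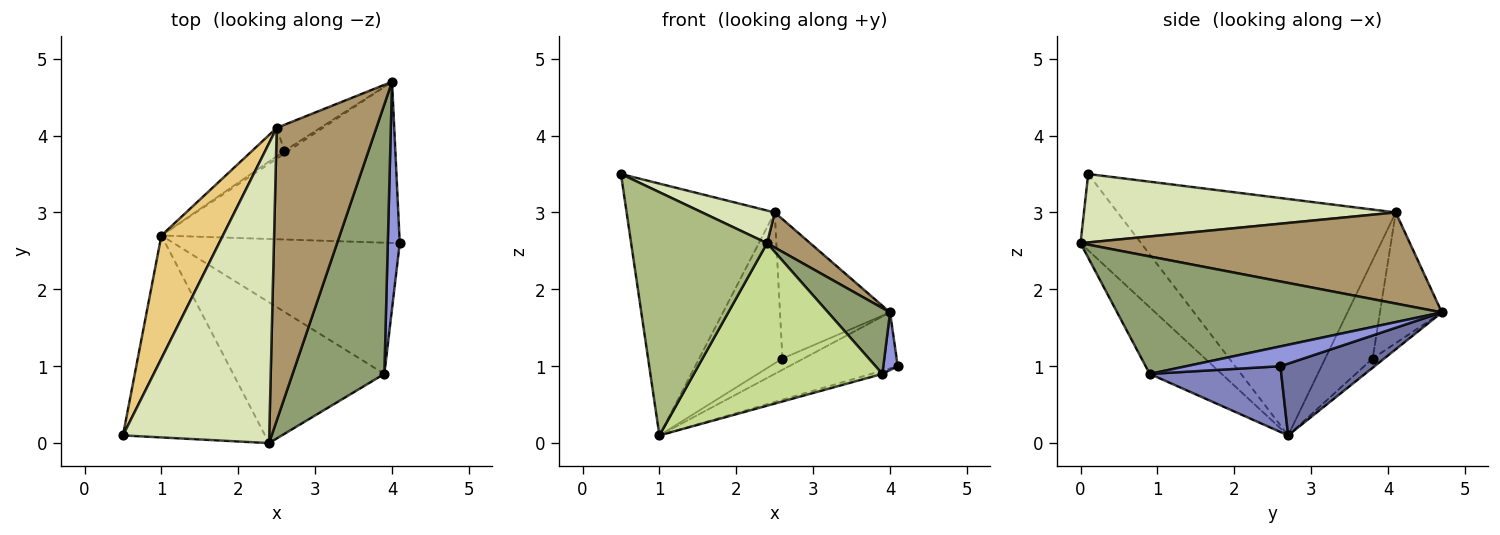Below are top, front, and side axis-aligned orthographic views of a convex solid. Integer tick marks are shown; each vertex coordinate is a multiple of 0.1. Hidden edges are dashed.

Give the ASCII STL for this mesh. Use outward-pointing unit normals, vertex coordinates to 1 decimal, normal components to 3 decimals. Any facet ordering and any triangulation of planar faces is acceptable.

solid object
 facet normal 0.274 0.316 -0.908
  outer loop
   vertex 4.0 4.7 1.7
   vertex 4.1 2.6 1.0
   vertex 1.0 2.7 0.1
  endloop
 endfacet
 facet normal 0.279 0.024 -0.960
  outer loop
   vertex 3.9 0.9 0.9
   vertex 1.0 2.7 0.1
   vertex 4.1 2.6 1.0
  endloop
 endfacet
 facet normal 0.849 -0.130 0.511
  outer loop
   vertex 3.9 0.9 0.9
   vertex 4.1 2.6 1.0
   vertex 4.0 4.7 1.7
  endloop
 endfacet
 facet normal -0.470 0.861 -0.196
  outer loop
   vertex 2.6 3.8 1.1
   vertex 4.0 4.7 1.7
   vertex 1.0 2.7 0.1
  endloop
 endfacet
 facet normal 0.779 -0.149 0.609
  outer loop
   vertex 2.4 0.0 2.6
   vertex 3.9 0.9 0.9
   vertex 4.0 4.7 1.7
  endloop
 endfacet
 facet normal -0.325 -0.728 -0.604
  outer loop
   vertex 2.4 0.0 2.6
   vertex 0.5 0.1 3.5
   vertex 1.0 2.7 0.1
  endloop
 endfacet
 facet normal -0.277 -0.726 -0.629
  outer loop
   vertex 2.4 0.0 2.6
   vertex 1.0 2.7 0.1
   vertex 3.9 0.9 0.9
  endloop
 endfacet
 facet normal 0.422 -0.098 0.901
  outer loop
   vertex 2.5 4.1 3.0
   vertex 0.5 0.1 3.5
   vertex 2.4 0.0 2.6
  endloop
 endfacet
 facet normal 0.672 -0.088 0.735
  outer loop
   vertex 2.5 4.1 3.0
   vertex 2.4 0.0 2.6
   vertex 4.0 4.7 1.7
  endloop
 endfacet
 facet normal -0.484 0.860 -0.161
  outer loop
   vertex 2.5 4.1 3.0
   vertex 4.0 4.7 1.7
   vertex 2.6 3.8 1.1
  endloop
 endfacet
 facet normal -0.860 0.458 0.224
  outer loop
   vertex 2.5 4.1 3.0
   vertex 1.0 2.7 0.1
   vertex 0.5 0.1 3.5
  endloop
 endfacet
 facet normal -0.489 0.857 -0.161
  outer loop
   vertex 2.5 4.1 3.0
   vertex 2.6 3.8 1.1
   vertex 1.0 2.7 0.1
  endloop
 endfacet
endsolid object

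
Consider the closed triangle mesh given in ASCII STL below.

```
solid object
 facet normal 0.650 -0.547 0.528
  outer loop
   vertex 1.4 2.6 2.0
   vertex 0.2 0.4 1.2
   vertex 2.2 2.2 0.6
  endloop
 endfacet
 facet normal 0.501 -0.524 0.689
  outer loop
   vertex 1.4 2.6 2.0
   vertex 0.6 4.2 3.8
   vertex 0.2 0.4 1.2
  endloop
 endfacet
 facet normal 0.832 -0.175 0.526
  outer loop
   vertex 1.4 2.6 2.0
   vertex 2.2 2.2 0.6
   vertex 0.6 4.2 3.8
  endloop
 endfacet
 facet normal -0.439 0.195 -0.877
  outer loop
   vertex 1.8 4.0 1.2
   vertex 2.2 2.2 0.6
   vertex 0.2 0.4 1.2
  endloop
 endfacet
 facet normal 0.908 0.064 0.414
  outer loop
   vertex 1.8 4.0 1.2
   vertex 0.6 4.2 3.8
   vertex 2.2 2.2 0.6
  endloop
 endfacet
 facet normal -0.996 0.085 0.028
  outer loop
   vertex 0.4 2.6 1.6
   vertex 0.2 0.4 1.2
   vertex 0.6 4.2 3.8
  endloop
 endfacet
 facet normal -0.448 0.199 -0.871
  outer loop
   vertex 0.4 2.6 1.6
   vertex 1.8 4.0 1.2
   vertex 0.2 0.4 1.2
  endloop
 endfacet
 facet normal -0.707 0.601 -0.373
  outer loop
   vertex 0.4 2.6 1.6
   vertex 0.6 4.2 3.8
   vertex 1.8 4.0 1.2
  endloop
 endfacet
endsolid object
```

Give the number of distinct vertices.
6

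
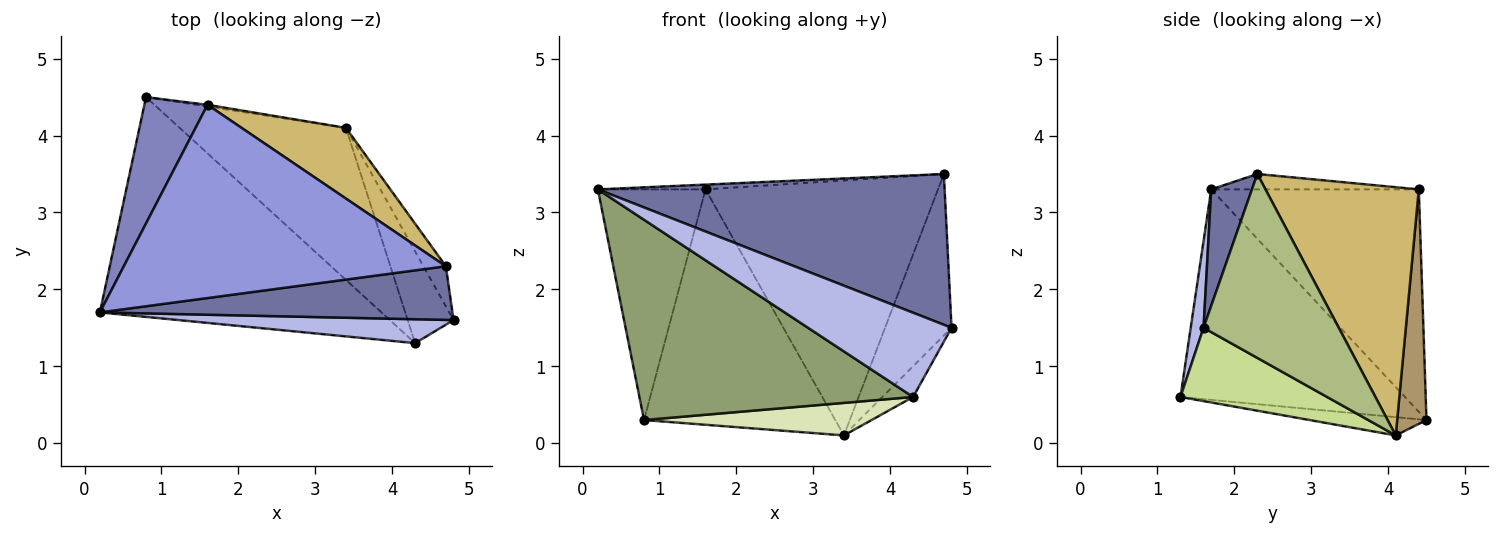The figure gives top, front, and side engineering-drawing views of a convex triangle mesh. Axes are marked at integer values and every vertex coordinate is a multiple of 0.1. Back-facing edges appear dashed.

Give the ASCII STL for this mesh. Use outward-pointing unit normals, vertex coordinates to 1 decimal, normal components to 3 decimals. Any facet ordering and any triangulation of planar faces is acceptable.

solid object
 facet normal 0.110 -0.936 0.333
  outer loop
   vertex 4.7 2.3 3.5
   vertex 0.2 1.7 3.3
   vertex 4.8 1.6 1.5
  endloop
 endfacet
 facet normal -0.861 0.446 0.244
  outer loop
   vertex 1.6 4.4 3.3
   vertex 0.8 4.5 0.3
   vertex 0.2 1.7 3.3
  endloop
 endfacet
 facet normal -0.048 0.025 0.999
  outer loop
   vertex 1.6 4.4 3.3
   vertex 0.2 1.7 3.3
   vertex 4.7 2.3 3.5
  endloop
 endfacet
 facet normal 0.086 -0.958 0.272
  outer loop
   vertex 4.3 1.3 0.6
   vertex 4.8 1.6 1.5
   vertex 0.2 1.7 3.3
  endloop
 endfacet
 facet normal -0.484 -0.590 -0.647
  outer loop
   vertex 4.3 1.3 0.6
   vertex 0.2 1.7 3.3
   vertex 0.8 4.5 0.3
  endloop
 endfacet
 facet normal 0.892 0.439 -0.109
  outer loop
   vertex 3.4 4.1 0.1
   vertex 4.7 2.3 3.5
   vertex 4.8 1.6 1.5
  endloop
 endfacet
 facet normal 0.835 0.175 -0.522
  outer loop
   vertex 3.4 4.1 0.1
   vertex 4.8 1.6 1.5
   vertex 4.3 1.3 0.6
  endloop
 endfacet
 facet normal -0.107 -0.208 -0.972
  outer loop
   vertex 3.4 4.1 0.1
   vertex 4.3 1.3 0.6
   vertex 0.8 4.5 0.3
  endloop
 endfacet
 facet normal 0.151 0.988 -0.007
  outer loop
   vertex 3.4 4.1 0.1
   vertex 0.8 4.5 0.3
   vertex 1.6 4.4 3.3
  endloop
 endfacet
 facet normal 0.536 0.813 0.225
  outer loop
   vertex 3.4 4.1 0.1
   vertex 1.6 4.4 3.3
   vertex 4.7 2.3 3.5
  endloop
 endfacet
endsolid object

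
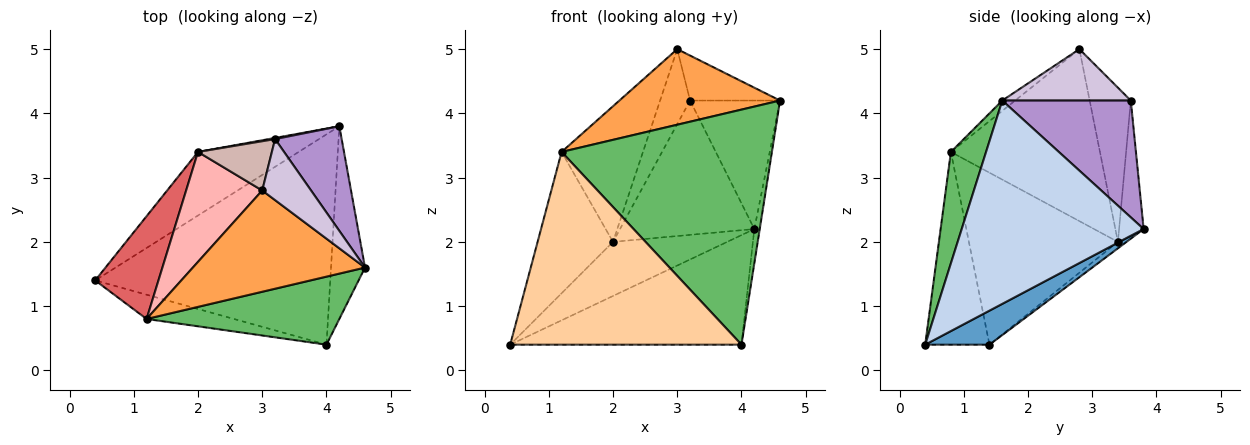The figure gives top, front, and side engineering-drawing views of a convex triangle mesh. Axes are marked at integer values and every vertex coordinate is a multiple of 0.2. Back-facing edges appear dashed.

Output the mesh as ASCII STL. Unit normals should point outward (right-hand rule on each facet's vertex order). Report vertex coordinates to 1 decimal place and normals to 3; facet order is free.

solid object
 facet normal 0.127 0.458 -0.880
  outer loop
   vertex 4.0 0.4 0.4
   vertex 0.4 1.4 0.4
   vertex 4.2 3.8 2.2
  endloop
 endfacet
 facet normal 0.986 0.029 -0.165
  outer loop
   vertex 4.0 0.4 0.4
   vertex 4.2 3.8 2.2
   vertex 4.6 1.6 4.2
  endloop
 endfacet
 facet normal -0.048 -0.597 0.801
  outer loop
   vertex 1.2 0.8 3.4
   vertex 4.6 1.6 4.2
   vertex 3.0 2.8 5.0
  endloop
 endfacet
 facet normal -0.266 -0.957 -0.120
  outer loop
   vertex 1.2 0.8 3.4
   vertex 0.4 1.4 0.4
   vertex 4.0 0.4 0.4
  endloop
 endfacet
 facet normal 0.159 -0.948 0.274
  outer loop
   vertex 1.2 0.8 3.4
   vertex 4.0 0.4 0.4
   vertex 4.6 1.6 4.2
  endloop
 endfacet
 facet normal -0.049 0.647 -0.761
  outer loop
   vertex 2.0 3.4 2.0
   vertex 4.2 3.8 2.2
   vertex 0.4 1.4 0.4
  endloop
 endfacet
 facet normal -0.848 0.429 0.312
  outer loop
   vertex 2.0 3.4 2.0
   vertex 0.4 1.4 0.4
   vertex 1.2 0.8 3.4
  endloop
 endfacet
 facet normal -0.818 0.447 0.362
  outer loop
   vertex 2.0 3.4 2.0
   vertex 1.2 0.8 3.4
   vertex 3.0 2.8 5.0
  endloop
 endfacet
 facet normal 0.742 0.520 0.423
  outer loop
   vertex 3.2 3.6 4.2
   vertex 4.6 1.6 4.2
   vertex 4.2 3.8 2.2
  endloop
 endfacet
 facet normal 0.647 0.453 0.614
  outer loop
   vertex 3.2 3.6 4.2
   vertex 3.0 2.8 5.0
   vertex 4.6 1.6 4.2
  endloop
 endfacet
 facet normal -0.180 0.984 0.009
  outer loop
   vertex 3.2 3.6 4.2
   vertex 4.2 3.8 2.2
   vertex 2.0 3.4 2.0
  endloop
 endfacet
 facet normal -0.754 0.549 0.361
  outer loop
   vertex 3.2 3.6 4.2
   vertex 2.0 3.4 2.0
   vertex 3.0 2.8 5.0
  endloop
 endfacet
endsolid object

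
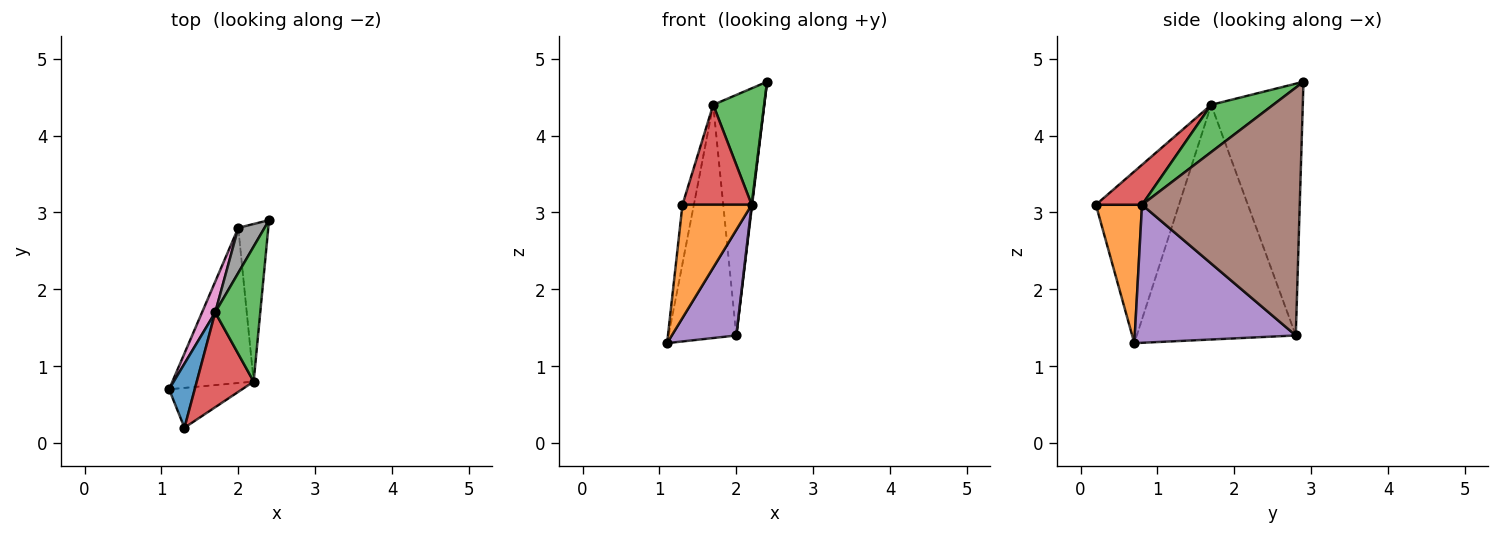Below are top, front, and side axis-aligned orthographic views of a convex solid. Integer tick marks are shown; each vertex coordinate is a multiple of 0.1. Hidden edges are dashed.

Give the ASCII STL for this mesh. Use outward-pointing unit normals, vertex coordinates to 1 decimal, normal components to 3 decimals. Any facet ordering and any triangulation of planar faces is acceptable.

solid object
 facet normal -0.980 0.135 0.146
  outer loop
   vertex 1.7 1.7 4.4
   vertex 1.1 0.7 1.3
   vertex 1.3 0.2 3.1
  endloop
 endfacet
 facet normal 0.532 -0.799 -0.281
  outer loop
   vertex 2.2 0.8 3.1
   vertex 1.3 0.2 3.1
   vertex 1.1 0.7 1.3
  endloop
 endfacet
 facet normal 0.622 -0.511 0.593
  outer loop
   vertex 2.2 0.8 3.1
   vertex 2.4 2.9 4.7
   vertex 1.7 1.7 4.4
  endloop
 endfacet
 facet normal 0.435 -0.653 0.620
  outer loop
   vertex 2.2 0.8 3.1
   vertex 1.7 1.7 4.4
   vertex 1.3 0.2 3.1
  endloop
 endfacet
 facet normal 0.815 -0.326 -0.480
  outer loop
   vertex 2.0 2.8 1.4
   vertex 2.2 0.8 3.1
   vertex 1.1 0.7 1.3
  endloop
 endfacet
 facet normal 0.993 -0.003 -0.120
  outer loop
   vertex 2.0 2.8 1.4
   vertex 2.4 2.9 4.7
   vertex 2.2 0.8 3.1
  endloop
 endfacet
 facet normal -0.919 0.391 0.052
  outer loop
   vertex 2.0 2.8 1.4
   vertex 1.1 0.7 1.3
   vertex 1.7 1.7 4.4
  endloop
 endfacet
 facet normal -0.870 0.485 0.091
  outer loop
   vertex 2.0 2.8 1.4
   vertex 1.7 1.7 4.4
   vertex 2.4 2.9 4.7
  endloop
 endfacet
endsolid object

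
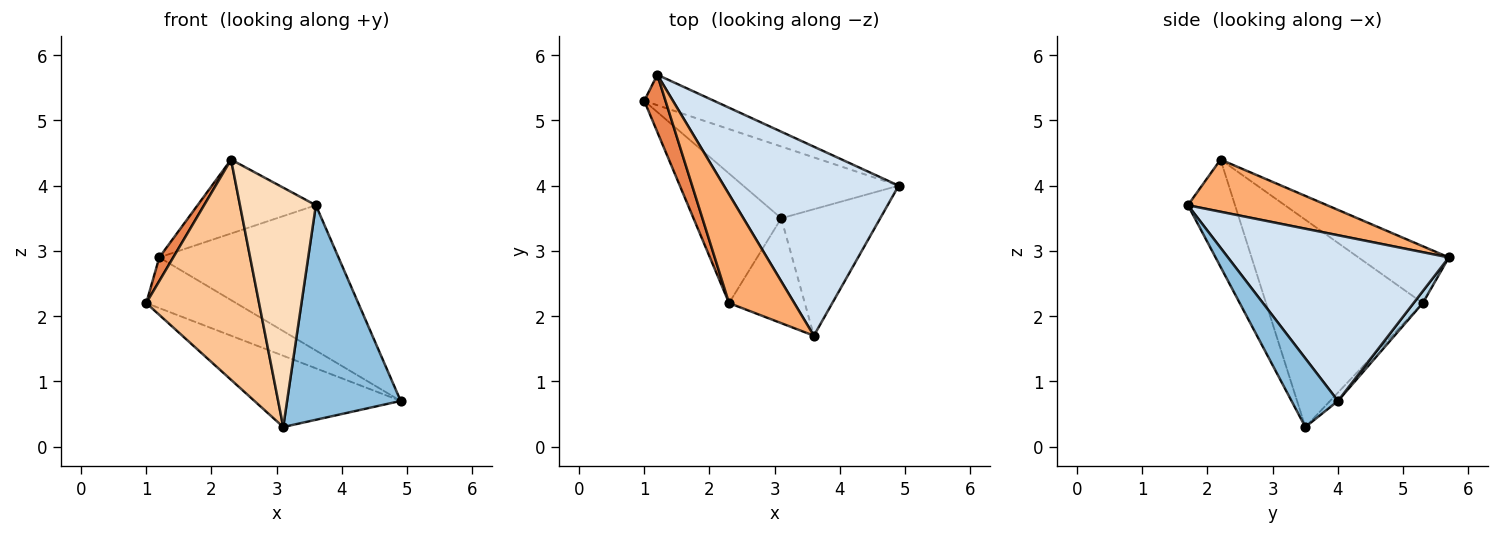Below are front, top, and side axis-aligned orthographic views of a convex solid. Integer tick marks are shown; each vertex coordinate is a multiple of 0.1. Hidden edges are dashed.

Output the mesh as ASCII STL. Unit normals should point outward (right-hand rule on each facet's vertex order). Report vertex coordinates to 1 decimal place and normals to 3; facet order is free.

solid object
 facet normal -0.038 0.704 -0.709
  outer loop
   vertex 3.1 3.5 0.3
   vertex 1.0 5.3 2.2
   vertex 4.9 4.0 0.7
  endloop
 endfacet
 facet normal 0.332 -0.813 -0.479
  outer loop
   vertex 3.1 3.5 0.3
   vertex 4.9 4.0 0.7
   vertex 3.6 1.7 3.7
  endloop
 endfacet
 facet normal 0.087 0.854 -0.513
  outer loop
   vertex 1.2 5.7 2.9
   vertex 4.9 4.0 0.7
   vertex 1.0 5.3 2.2
  endloop
 endfacet
 facet normal 0.601 0.487 0.634
  outer loop
   vertex 1.2 5.7 2.9
   vertex 3.6 1.7 3.7
   vertex 4.9 4.0 0.7
  endloop
 endfacet
 facet normal -0.927 -0.143 0.347
  outer loop
   vertex 2.3 2.2 4.4
   vertex 1.2 5.7 2.9
   vertex 1.0 5.3 2.2
  endloop
 endfacet
 facet normal 0.552 0.469 0.690
  outer loop
   vertex 2.3 2.2 4.4
   vertex 3.6 1.7 3.7
   vertex 1.2 5.7 2.9
  endloop
 endfacet
 facet normal -0.768 -0.552 -0.325
  outer loop
   vertex 2.3 2.2 4.4
   vertex 1.0 5.3 2.2
   vertex 3.1 3.5 0.3
  endloop
 endfacet
 facet normal -0.494 -0.796 -0.349
  outer loop
   vertex 2.3 2.2 4.4
   vertex 3.1 3.5 0.3
   vertex 3.6 1.7 3.7
  endloop
 endfacet
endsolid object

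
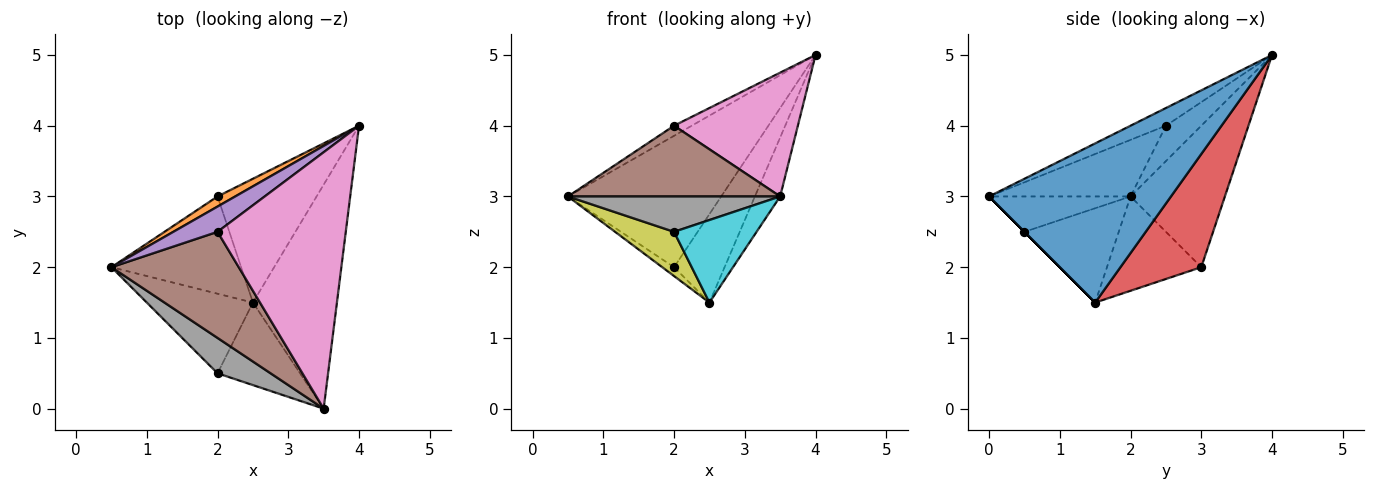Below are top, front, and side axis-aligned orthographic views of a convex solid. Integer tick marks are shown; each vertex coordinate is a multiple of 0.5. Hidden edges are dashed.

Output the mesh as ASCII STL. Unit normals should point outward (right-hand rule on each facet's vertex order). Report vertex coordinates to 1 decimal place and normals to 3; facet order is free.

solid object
 facet normal 0.878 0.122 -0.463
  outer loop
   vertex 2.5 1.5 1.5
   vertex 4.0 4.0 5.0
   vertex 3.5 0.0 3.0
  endloop
 endfacet
 facet normal -0.523 0.850 0.065
  outer loop
   vertex 2.0 3.0 2.0
   vertex 0.5 2.0 3.0
   vertex 4.0 4.0 5.0
  endloop
 endfacet
 facet normal -0.587 0.073 -0.807
  outer loop
   vertex 2.0 3.0 2.0
   vertex 2.5 1.5 1.5
   vertex 0.5 2.0 3.0
  endloop
 endfacet
 facet normal 0.681 0.426 -0.596
  outer loop
   vertex 2.0 3.0 2.0
   vertex 4.0 4.0 5.0
   vertex 2.5 1.5 1.5
  endloop
 endfacet
 facet normal -0.596 0.298 0.745
  outer loop
   vertex 2.0 2.5 4.0
   vertex 4.0 4.0 5.0
   vertex 0.5 2.0 3.0
  endloop
 endfacet
 facet normal -0.347 -0.520 0.780
  outer loop
   vertex 2.0 2.5 4.0
   vertex 0.5 2.0 3.0
   vertex 3.5 0.0 3.0
  endloop
 endfacet
 facet normal -0.123 -0.431 0.894
  outer loop
   vertex 2.0 2.5 4.0
   vertex 3.5 0.0 3.0
   vertex 4.0 4.0 5.0
  endloop
 endfacet
 facet normal -0.426 -0.640 0.640
  outer loop
   vertex 2.0 0.5 2.5
   vertex 3.5 0.0 3.0
   vertex 0.5 2.0 3.0
  endloop
 endfacet
 facet normal -0.614 -0.383 -0.690
  outer loop
   vertex 2.0 0.5 2.5
   vertex 0.5 2.0 3.0
   vertex 2.5 1.5 1.5
  endloop
 endfacet
 facet normal 0.000 -0.707 -0.707
  outer loop
   vertex 2.0 0.5 2.5
   vertex 2.5 1.5 1.5
   vertex 3.5 0.0 3.0
  endloop
 endfacet
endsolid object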